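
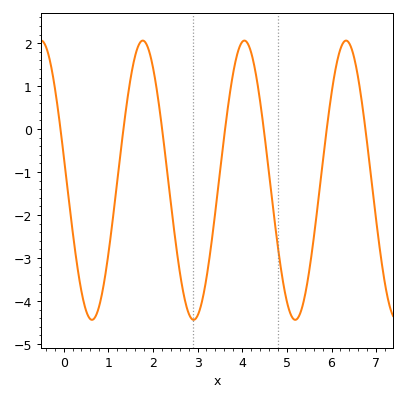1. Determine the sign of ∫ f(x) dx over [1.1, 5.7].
negative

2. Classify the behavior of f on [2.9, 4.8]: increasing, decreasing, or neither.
neither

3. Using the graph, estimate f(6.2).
1.87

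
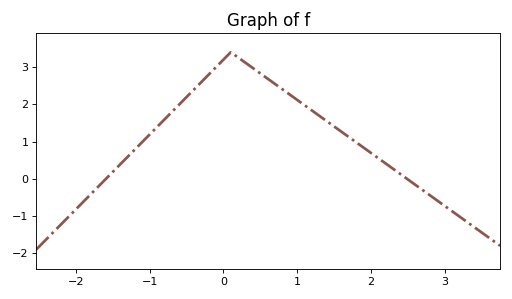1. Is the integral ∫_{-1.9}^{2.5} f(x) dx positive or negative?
positive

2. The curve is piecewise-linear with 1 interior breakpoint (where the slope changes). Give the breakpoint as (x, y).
(0.1, 3.4)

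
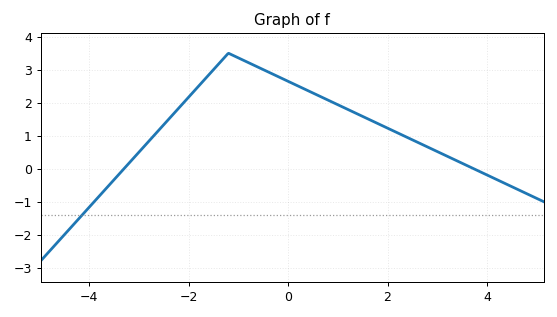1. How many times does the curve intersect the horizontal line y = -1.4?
1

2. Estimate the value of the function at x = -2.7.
0.996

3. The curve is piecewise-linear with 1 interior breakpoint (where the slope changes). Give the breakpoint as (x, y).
(-1.2, 3.5)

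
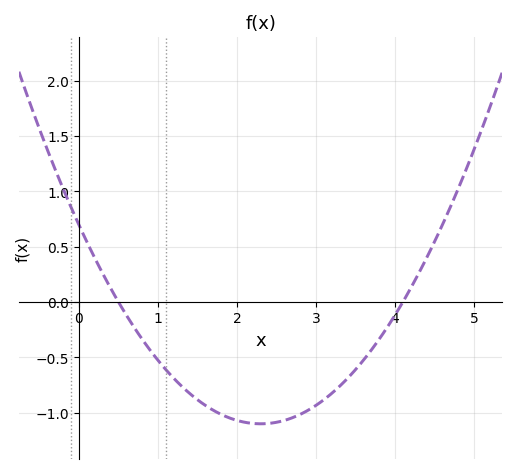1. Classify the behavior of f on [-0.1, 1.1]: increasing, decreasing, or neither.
decreasing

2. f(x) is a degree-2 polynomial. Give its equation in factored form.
y = 0.34(x - 0.5)(x - 4.1)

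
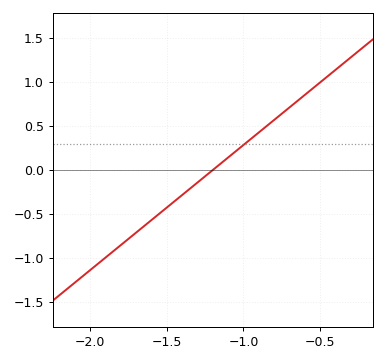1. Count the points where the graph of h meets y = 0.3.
1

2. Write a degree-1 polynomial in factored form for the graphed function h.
y = 1.43(x + 1.2)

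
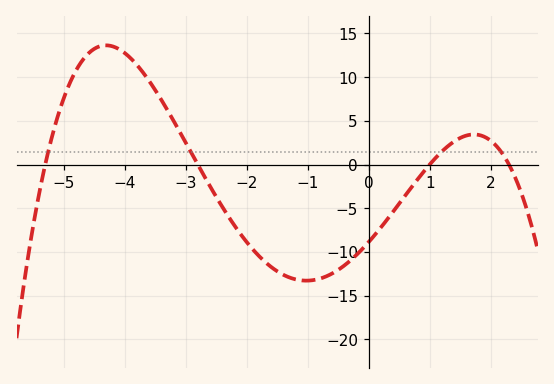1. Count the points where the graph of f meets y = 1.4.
4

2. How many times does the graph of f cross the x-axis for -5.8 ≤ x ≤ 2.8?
4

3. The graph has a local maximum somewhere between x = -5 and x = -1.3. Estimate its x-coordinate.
-4.4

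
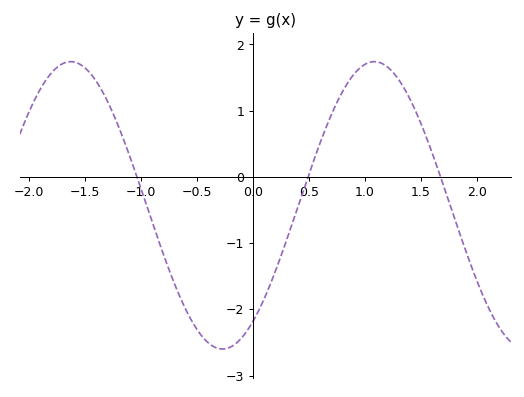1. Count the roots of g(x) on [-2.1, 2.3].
3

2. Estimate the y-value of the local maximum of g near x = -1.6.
1.7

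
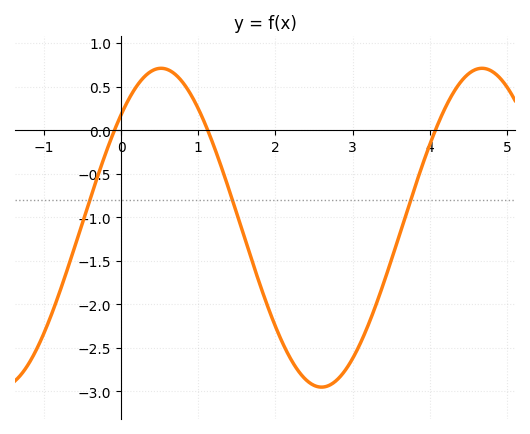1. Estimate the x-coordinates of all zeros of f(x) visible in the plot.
-0.087, 1.12, 4.07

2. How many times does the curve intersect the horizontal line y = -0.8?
3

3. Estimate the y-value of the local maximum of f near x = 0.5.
0.71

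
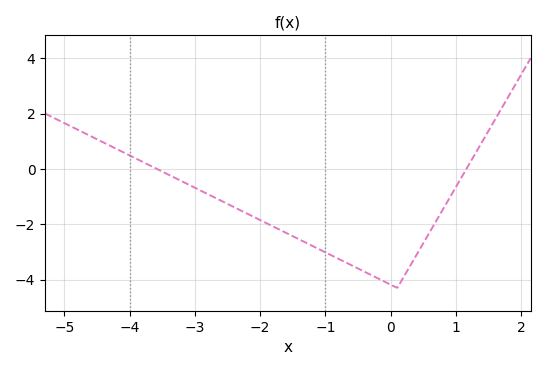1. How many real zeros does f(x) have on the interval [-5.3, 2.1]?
2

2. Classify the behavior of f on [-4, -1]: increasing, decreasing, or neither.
decreasing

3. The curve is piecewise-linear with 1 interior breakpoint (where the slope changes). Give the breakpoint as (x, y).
(0.1, -4.3)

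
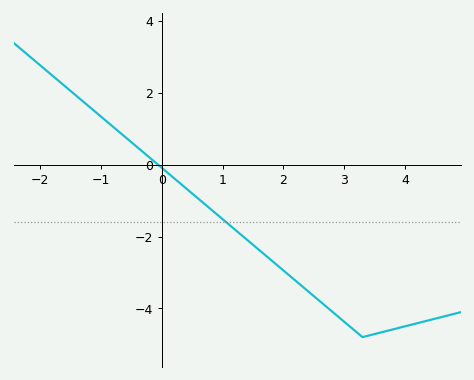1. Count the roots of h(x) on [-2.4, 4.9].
1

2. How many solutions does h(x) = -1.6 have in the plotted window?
1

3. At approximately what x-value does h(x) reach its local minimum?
3.3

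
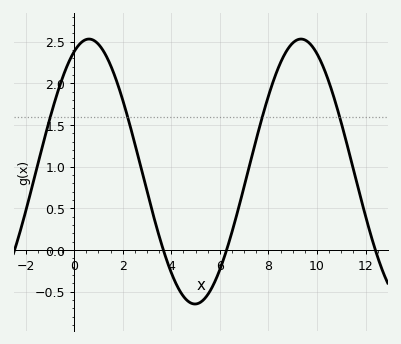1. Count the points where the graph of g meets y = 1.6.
4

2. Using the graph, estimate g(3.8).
-0.114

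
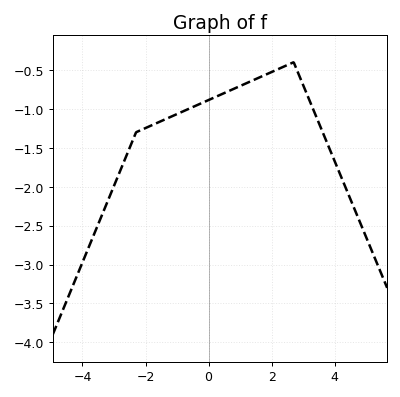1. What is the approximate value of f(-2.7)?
-1.69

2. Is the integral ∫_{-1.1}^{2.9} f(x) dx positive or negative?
negative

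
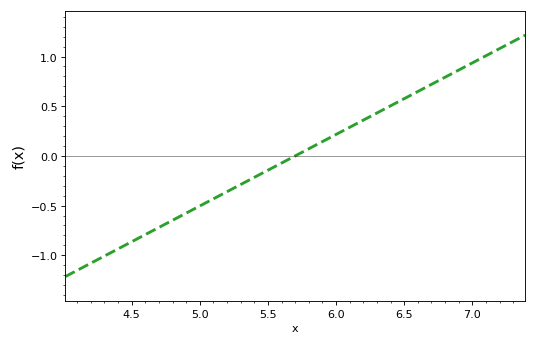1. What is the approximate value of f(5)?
-0.504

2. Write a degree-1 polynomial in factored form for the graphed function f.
y = 0.72(x - 5.7)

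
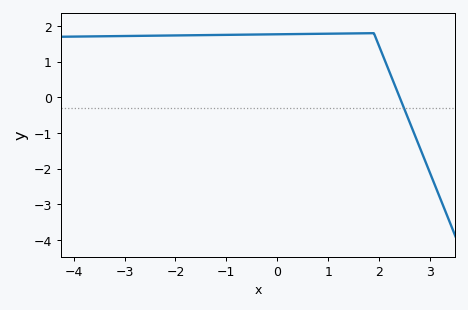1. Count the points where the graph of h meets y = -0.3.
1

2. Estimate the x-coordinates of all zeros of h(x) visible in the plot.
2.4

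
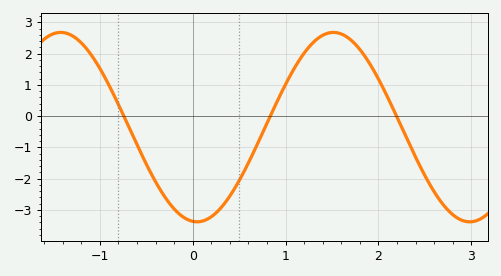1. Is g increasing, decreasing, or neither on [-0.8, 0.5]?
neither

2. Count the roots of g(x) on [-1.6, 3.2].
3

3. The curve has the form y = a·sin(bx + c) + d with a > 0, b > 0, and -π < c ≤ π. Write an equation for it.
y = 3.03sin(2.1x - 1.7) - 0.35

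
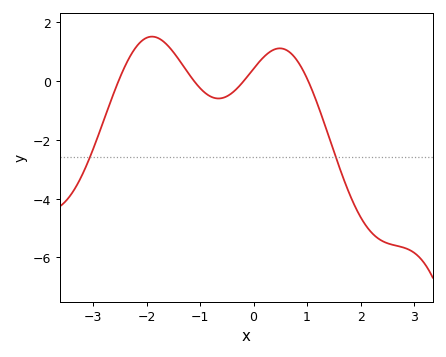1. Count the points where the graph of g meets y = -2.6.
2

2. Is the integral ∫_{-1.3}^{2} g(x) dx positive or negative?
negative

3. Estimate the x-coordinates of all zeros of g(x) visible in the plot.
-2.53, -1.11, -0.184, 1.02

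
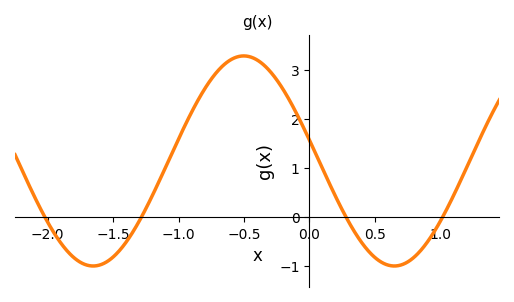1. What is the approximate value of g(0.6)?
-0.971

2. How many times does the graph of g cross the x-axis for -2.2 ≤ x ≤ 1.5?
4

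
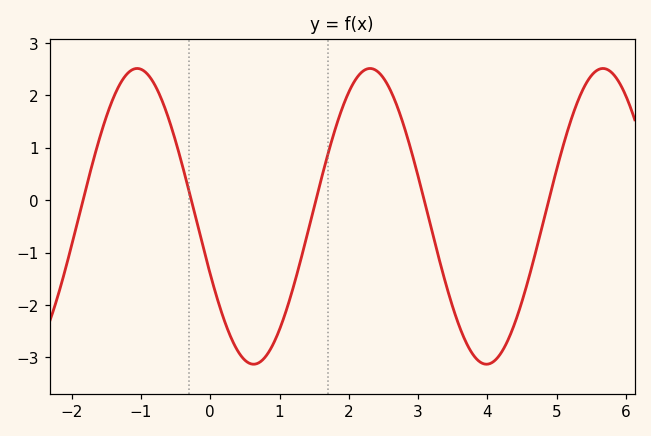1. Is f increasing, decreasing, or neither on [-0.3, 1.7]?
neither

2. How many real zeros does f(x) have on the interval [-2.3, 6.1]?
5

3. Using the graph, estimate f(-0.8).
2.2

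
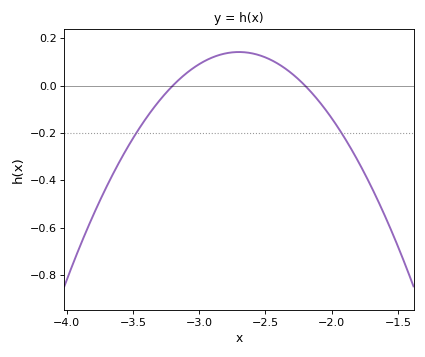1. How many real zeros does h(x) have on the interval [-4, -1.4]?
2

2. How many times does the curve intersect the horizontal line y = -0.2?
2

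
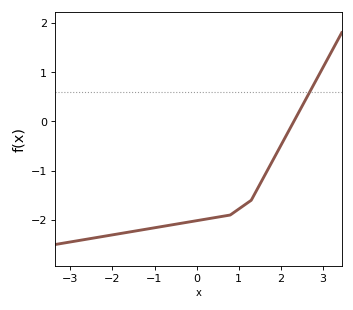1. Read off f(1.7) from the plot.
-0.968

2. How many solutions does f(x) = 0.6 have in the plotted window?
1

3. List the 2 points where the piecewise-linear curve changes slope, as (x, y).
(0.8, -1.9); (1.3, -1.6)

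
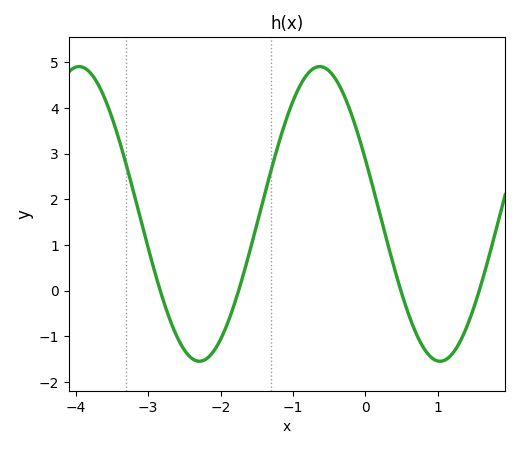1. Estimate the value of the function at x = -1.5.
1.44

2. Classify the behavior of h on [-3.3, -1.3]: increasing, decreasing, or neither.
neither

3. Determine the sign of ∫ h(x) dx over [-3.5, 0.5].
positive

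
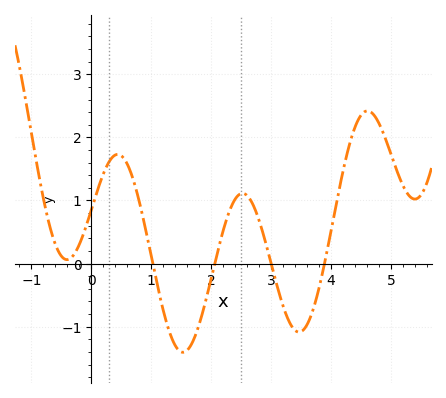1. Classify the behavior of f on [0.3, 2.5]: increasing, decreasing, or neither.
neither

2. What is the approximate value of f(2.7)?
0.9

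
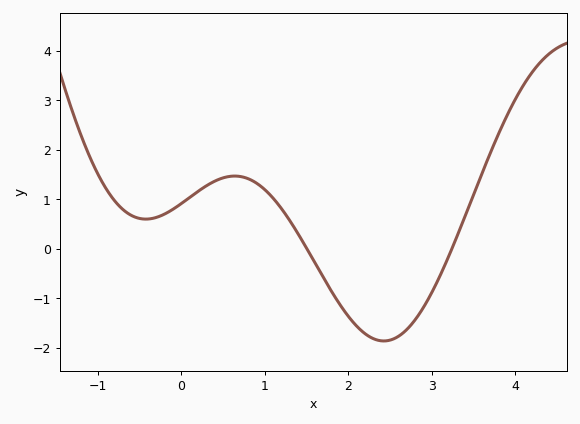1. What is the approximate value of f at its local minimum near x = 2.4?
-1.9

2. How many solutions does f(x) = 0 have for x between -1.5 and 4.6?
2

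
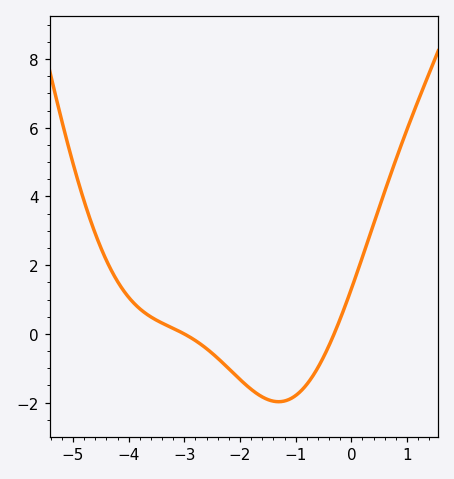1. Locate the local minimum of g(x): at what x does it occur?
-1.3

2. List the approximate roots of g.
-3, -0.3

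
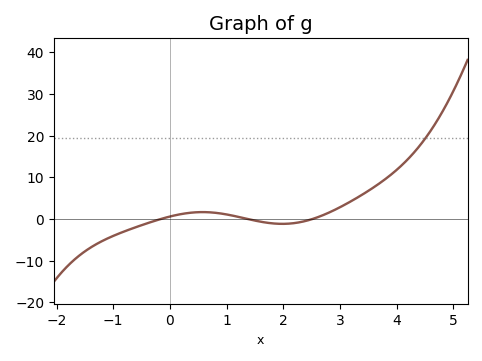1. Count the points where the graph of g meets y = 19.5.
1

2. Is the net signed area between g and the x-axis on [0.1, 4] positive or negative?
positive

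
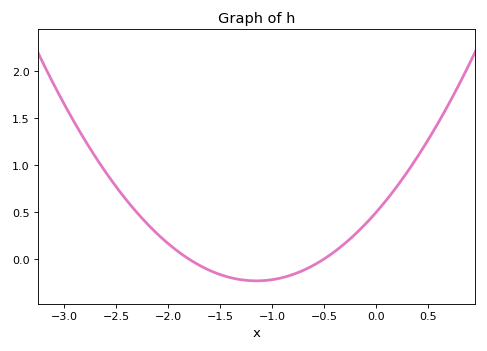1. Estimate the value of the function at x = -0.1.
0.35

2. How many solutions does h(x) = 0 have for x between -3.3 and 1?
2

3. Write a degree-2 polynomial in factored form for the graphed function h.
y = 0.55(x + 1.8)(x + 0.5)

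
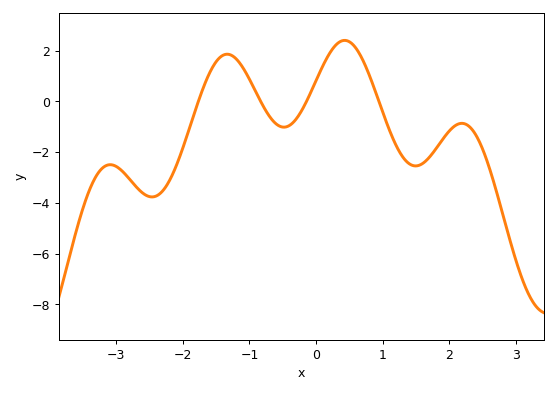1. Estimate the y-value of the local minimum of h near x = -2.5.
-3.8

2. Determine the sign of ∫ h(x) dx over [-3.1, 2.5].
negative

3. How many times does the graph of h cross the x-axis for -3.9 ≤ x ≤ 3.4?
4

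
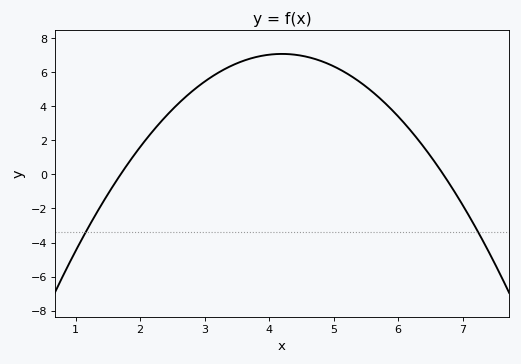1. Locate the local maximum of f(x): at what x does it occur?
4.2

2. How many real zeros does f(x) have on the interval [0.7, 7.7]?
2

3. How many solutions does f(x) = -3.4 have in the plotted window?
2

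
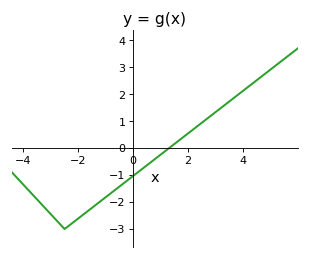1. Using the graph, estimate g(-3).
-2.5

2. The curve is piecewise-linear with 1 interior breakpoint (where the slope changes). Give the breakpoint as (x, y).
(-2.5, -3)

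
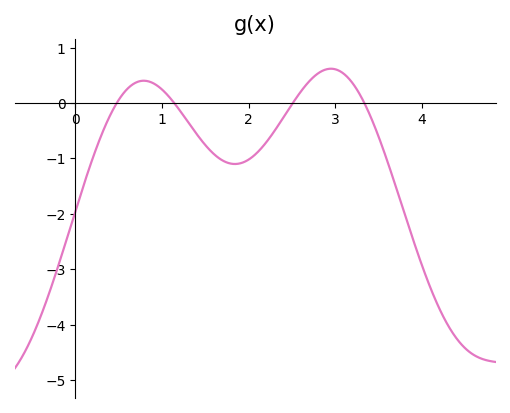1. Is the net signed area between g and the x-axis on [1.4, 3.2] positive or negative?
negative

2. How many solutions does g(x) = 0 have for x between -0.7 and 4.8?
4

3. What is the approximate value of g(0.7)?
0.372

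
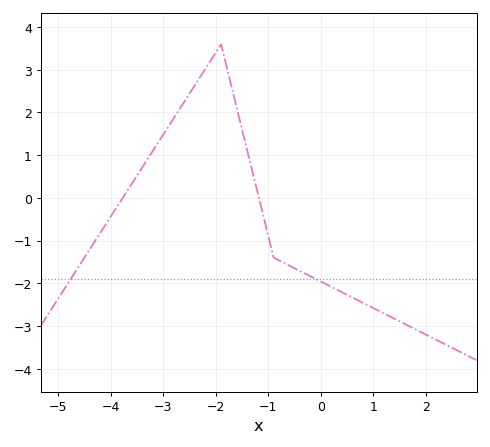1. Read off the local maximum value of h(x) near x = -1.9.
3.6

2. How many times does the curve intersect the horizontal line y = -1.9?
2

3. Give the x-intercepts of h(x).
-3.8, -1.2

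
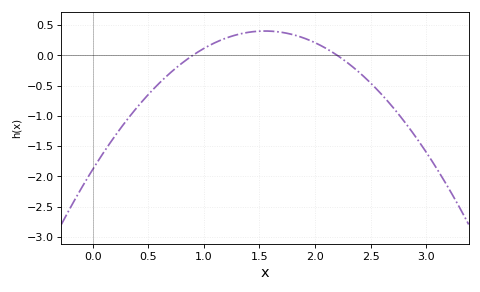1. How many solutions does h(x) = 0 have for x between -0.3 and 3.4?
2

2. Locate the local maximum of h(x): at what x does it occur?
1.55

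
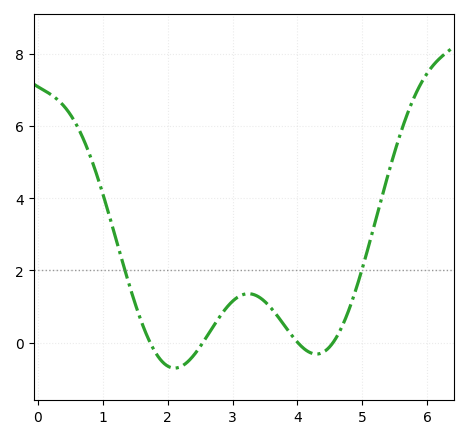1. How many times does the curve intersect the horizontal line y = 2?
2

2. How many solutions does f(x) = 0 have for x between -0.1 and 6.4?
4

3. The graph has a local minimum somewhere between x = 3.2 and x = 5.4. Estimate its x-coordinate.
4.3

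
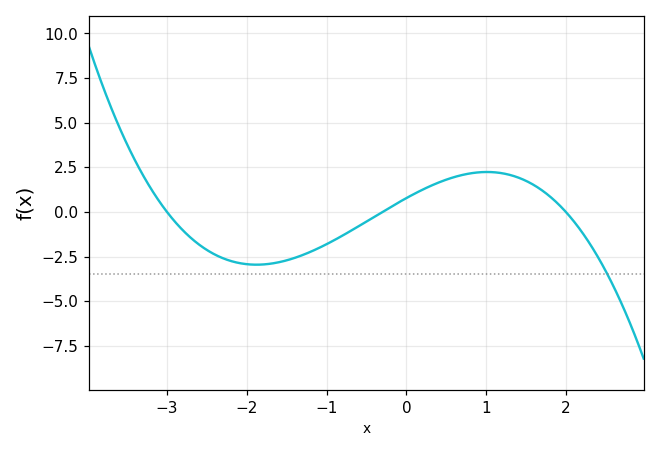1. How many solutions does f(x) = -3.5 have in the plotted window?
1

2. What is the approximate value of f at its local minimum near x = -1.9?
-2.95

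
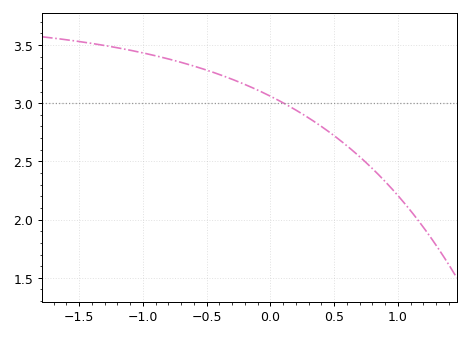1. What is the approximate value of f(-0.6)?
3.3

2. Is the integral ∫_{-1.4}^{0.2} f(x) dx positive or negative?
positive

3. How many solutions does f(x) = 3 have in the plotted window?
1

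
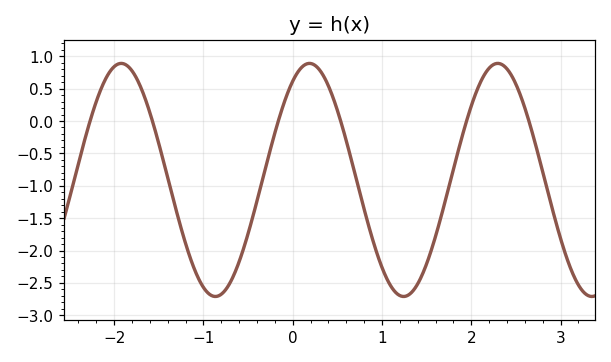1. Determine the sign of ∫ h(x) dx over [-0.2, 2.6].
negative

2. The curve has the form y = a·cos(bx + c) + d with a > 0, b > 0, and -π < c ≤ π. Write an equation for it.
y = 1.8cos(2.98x - 0.562) - 0.91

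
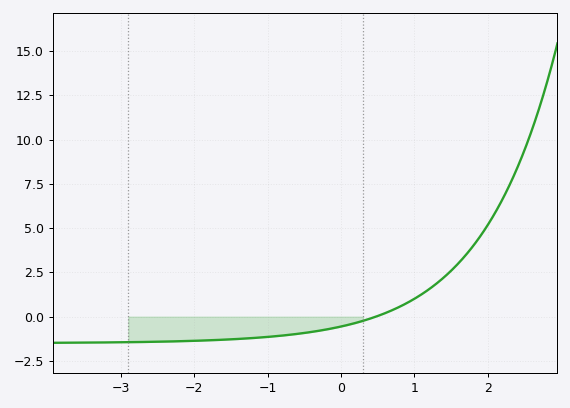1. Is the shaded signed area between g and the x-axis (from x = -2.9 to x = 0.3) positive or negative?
negative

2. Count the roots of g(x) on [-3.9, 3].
1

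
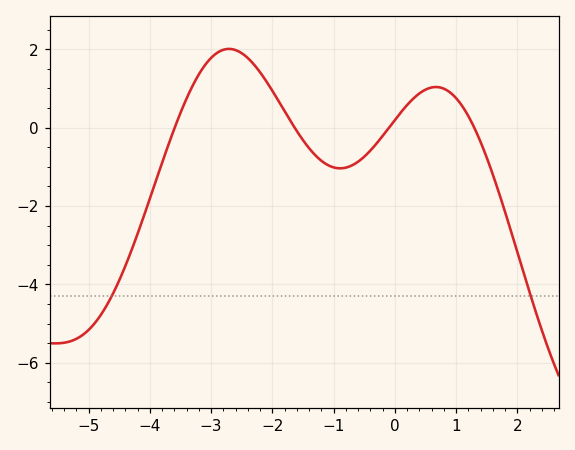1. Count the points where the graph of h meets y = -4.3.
2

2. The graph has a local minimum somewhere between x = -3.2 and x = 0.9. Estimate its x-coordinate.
-0.892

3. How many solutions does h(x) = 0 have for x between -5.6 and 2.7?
4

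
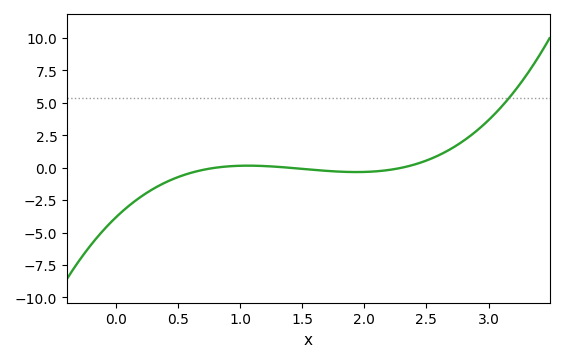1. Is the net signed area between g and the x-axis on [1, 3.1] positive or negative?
positive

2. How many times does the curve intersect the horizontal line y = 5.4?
1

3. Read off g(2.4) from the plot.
0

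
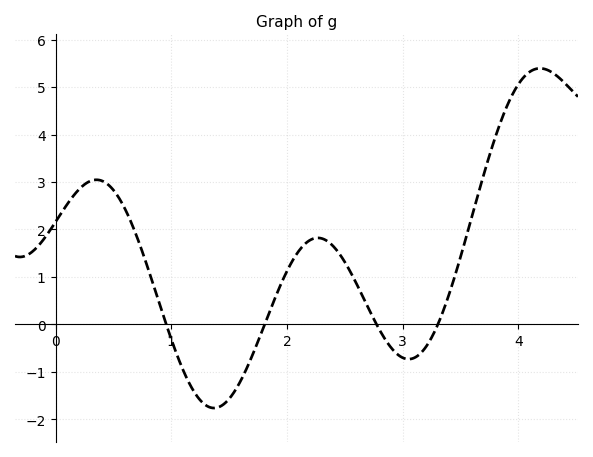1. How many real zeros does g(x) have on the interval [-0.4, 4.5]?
4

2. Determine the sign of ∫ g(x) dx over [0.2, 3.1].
positive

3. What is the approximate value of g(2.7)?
0.362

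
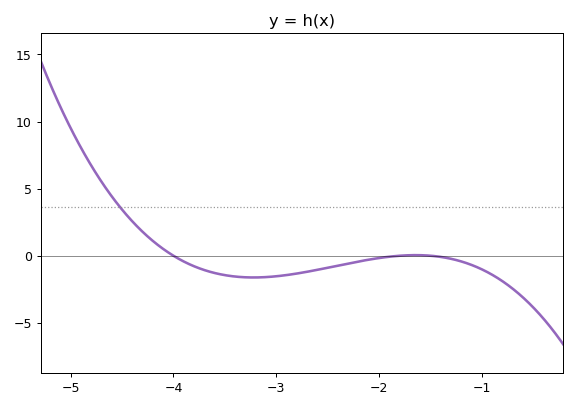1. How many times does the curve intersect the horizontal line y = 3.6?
1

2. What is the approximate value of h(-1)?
-1.02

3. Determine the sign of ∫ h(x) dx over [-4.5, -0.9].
negative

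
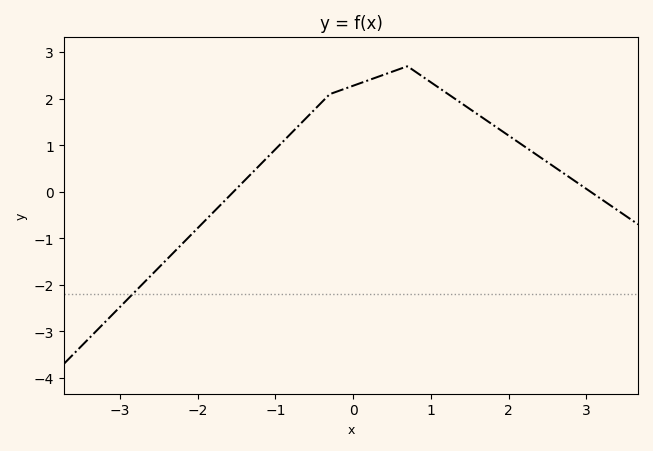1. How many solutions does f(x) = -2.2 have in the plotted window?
1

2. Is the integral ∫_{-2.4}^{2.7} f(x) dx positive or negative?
positive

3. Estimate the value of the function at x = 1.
2.36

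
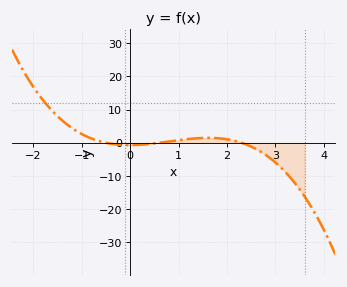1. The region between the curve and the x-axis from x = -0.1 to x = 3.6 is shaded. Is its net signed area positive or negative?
negative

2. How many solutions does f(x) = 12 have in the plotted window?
1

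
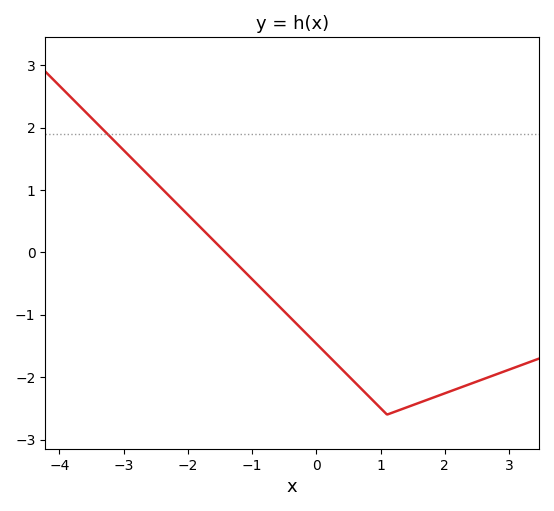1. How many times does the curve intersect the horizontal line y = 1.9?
1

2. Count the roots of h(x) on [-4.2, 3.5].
1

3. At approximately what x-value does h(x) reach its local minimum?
1.2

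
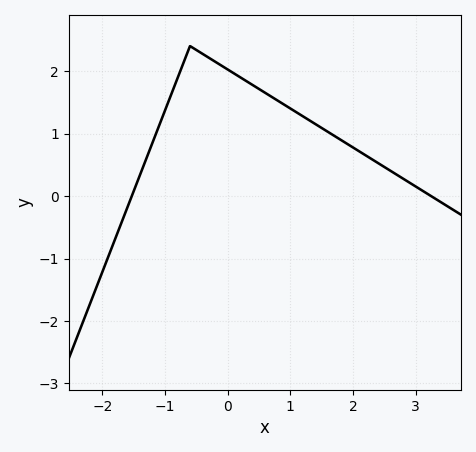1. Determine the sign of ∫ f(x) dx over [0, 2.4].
positive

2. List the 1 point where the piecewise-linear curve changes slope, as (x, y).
(-0.6, 2.4)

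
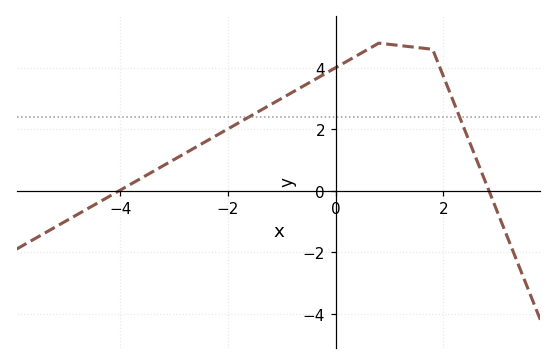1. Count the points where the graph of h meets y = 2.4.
2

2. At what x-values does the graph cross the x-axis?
-4.02, 2.85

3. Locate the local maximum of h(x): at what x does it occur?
0.804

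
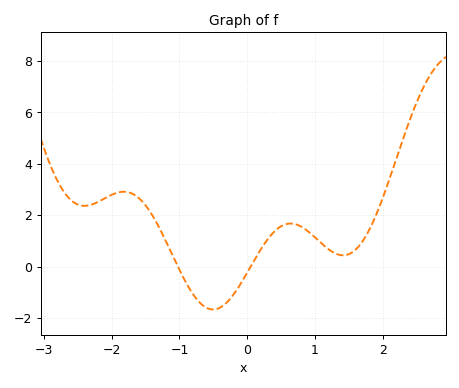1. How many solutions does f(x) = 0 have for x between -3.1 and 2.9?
2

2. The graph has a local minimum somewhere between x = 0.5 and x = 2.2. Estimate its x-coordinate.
1.4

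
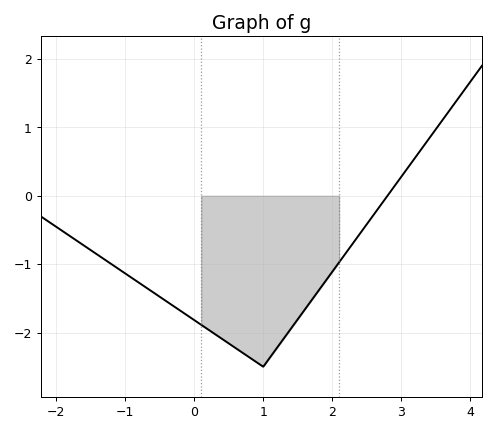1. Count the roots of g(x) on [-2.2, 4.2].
1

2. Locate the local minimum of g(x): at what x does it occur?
1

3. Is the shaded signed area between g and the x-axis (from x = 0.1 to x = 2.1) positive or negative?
negative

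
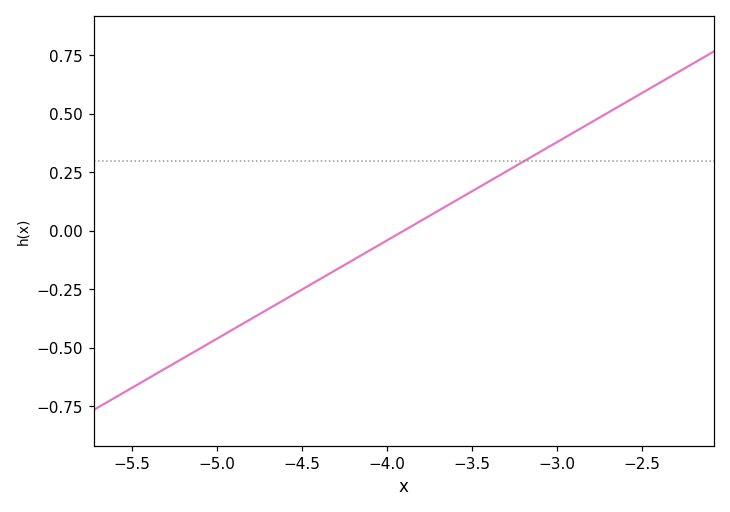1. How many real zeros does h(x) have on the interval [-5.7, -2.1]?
1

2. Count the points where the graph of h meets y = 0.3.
1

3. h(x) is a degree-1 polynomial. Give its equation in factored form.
y = 0.42(x + 3.9)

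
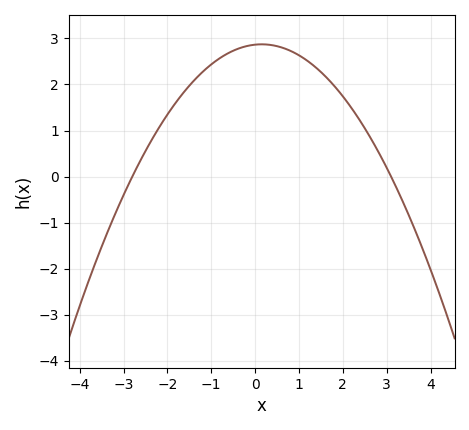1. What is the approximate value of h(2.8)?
0.6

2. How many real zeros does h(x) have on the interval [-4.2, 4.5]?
2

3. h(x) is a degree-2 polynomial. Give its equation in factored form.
y = -0.33(x + 2.8)(x - 3.1)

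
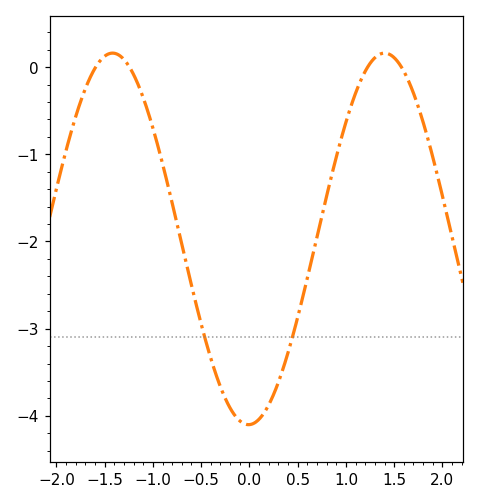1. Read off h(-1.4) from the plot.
0.158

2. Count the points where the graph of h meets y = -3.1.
2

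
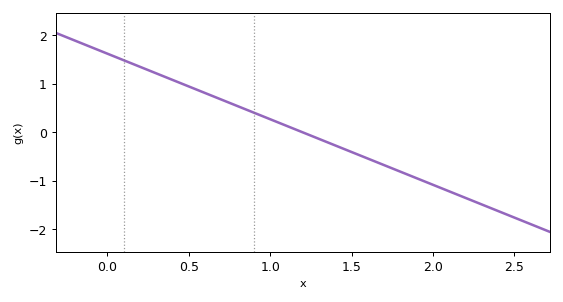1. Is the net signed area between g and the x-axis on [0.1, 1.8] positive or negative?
positive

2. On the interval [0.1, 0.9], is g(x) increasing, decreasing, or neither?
decreasing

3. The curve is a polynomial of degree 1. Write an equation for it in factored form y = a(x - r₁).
y = -1.35(x - 1.2)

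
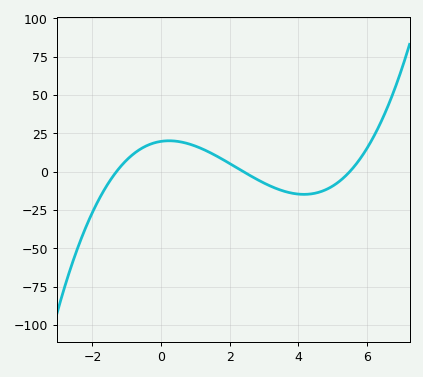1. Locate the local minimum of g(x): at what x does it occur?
4.17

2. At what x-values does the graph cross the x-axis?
-1.3, 2.4, 5.5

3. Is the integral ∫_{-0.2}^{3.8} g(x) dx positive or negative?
positive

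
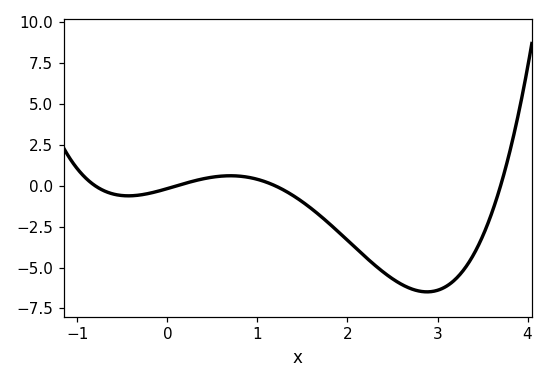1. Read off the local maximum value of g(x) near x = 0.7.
0.6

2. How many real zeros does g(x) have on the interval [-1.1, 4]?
4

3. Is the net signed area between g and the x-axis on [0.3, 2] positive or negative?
negative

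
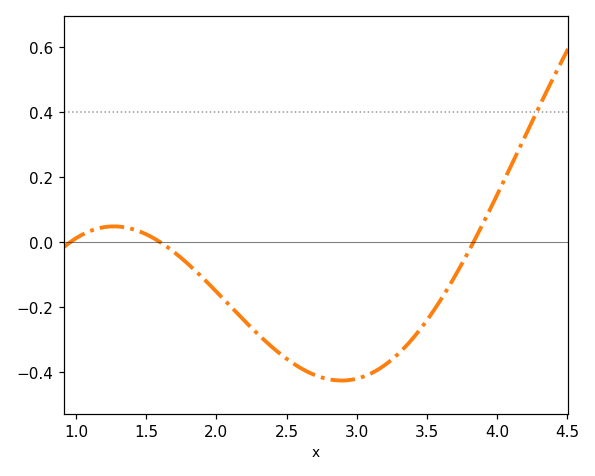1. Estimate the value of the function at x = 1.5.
0.02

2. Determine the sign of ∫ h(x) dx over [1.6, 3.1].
negative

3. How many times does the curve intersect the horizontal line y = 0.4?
1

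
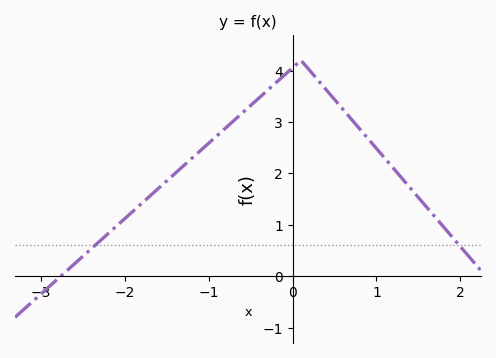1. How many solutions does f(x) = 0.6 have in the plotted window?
2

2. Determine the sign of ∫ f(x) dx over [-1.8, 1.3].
positive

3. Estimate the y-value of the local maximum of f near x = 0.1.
4.2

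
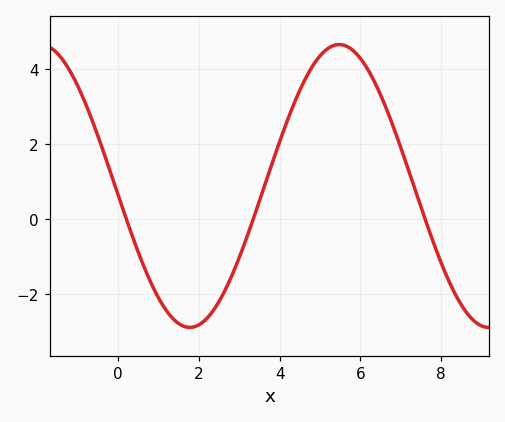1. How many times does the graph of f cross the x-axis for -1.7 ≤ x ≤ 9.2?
3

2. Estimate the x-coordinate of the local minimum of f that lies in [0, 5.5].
1.8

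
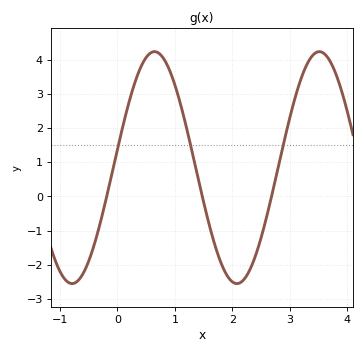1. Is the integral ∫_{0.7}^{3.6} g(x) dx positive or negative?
positive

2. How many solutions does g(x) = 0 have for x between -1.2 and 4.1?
3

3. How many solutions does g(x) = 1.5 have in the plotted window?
3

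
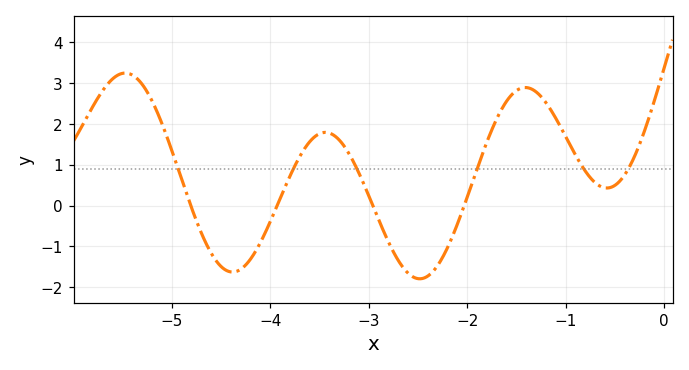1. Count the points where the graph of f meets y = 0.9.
6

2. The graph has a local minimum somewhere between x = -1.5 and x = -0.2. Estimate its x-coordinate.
-0.581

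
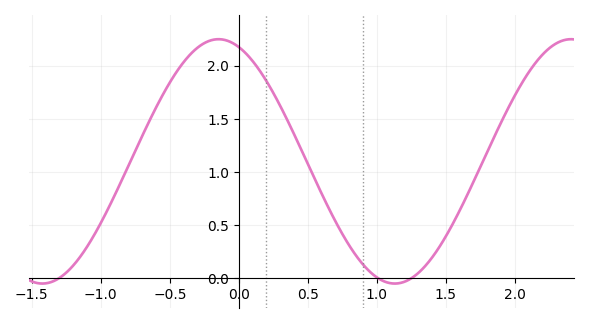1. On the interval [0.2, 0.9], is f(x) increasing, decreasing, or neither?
decreasing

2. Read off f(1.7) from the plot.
0.906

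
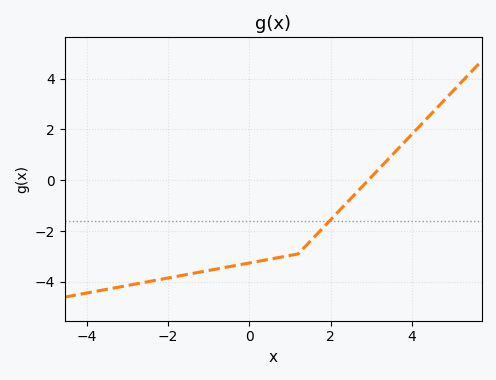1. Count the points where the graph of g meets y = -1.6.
1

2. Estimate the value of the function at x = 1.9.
-1.72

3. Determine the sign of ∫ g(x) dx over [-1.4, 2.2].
negative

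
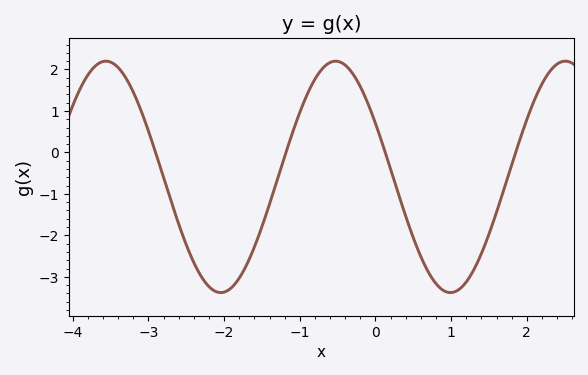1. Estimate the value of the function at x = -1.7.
-2.7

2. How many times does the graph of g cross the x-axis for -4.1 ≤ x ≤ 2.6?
4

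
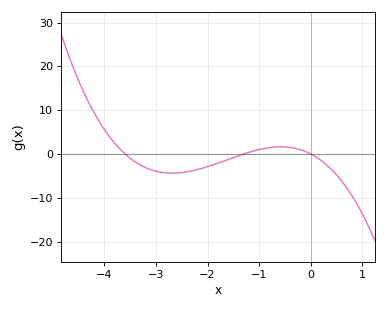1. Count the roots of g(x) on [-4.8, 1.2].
3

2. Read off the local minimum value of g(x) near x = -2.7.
-4.39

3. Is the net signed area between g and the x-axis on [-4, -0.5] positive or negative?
negative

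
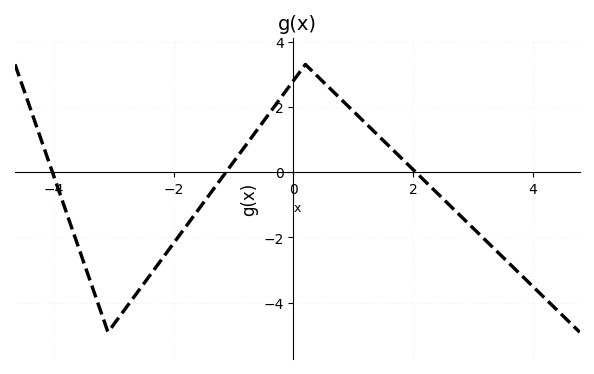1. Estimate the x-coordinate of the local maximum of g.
0.2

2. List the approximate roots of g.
-4, -1.2, 2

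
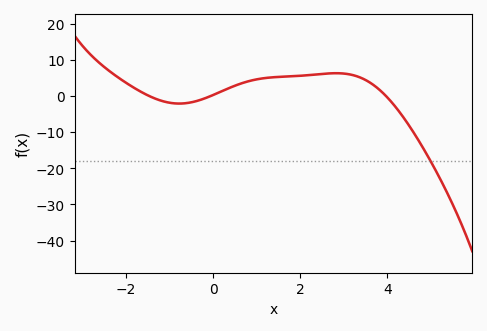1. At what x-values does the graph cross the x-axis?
-1.47, -0.054, 3.97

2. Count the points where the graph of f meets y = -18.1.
1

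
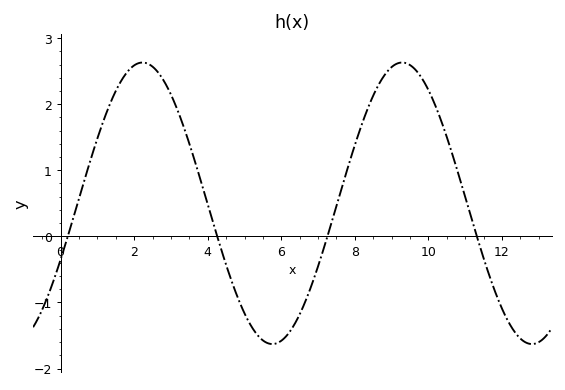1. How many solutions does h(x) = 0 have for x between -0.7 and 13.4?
4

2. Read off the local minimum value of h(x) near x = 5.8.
-1.6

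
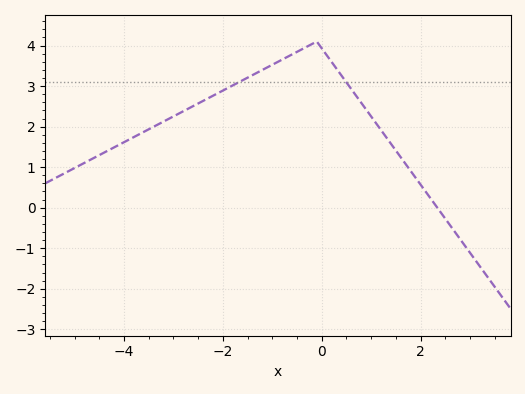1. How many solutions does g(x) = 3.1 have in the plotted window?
2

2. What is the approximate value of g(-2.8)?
2.4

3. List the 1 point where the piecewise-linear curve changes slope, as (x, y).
(-0.1, 4.1)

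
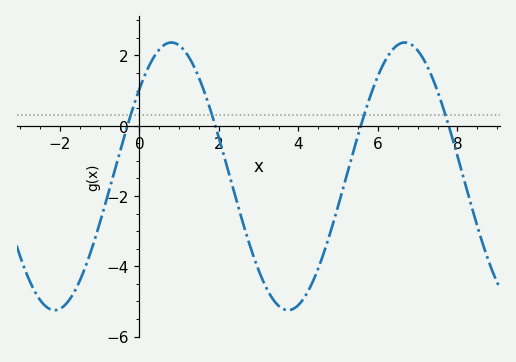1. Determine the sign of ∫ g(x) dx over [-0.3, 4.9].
negative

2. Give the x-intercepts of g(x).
-0.4, 2, 5.6, 7.8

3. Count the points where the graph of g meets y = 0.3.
4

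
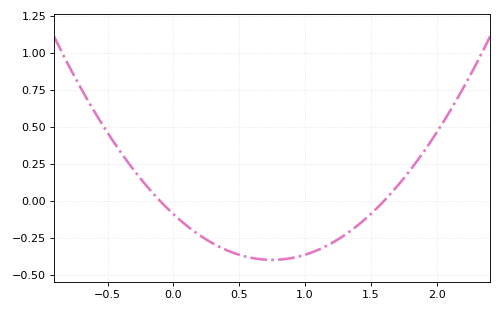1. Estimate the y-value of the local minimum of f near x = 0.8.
-0.397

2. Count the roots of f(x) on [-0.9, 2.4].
2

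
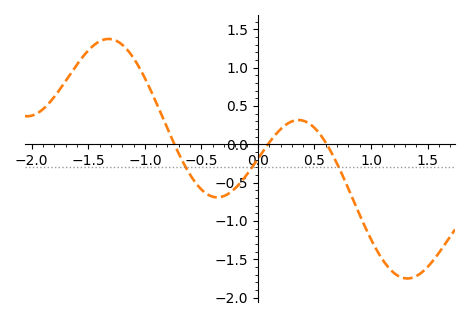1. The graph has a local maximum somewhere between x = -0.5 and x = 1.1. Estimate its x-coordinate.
0.4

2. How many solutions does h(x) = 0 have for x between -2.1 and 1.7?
3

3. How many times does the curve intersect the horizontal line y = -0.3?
3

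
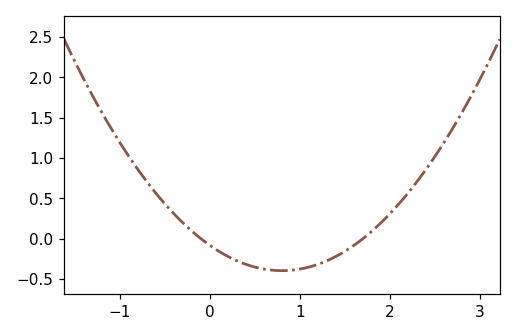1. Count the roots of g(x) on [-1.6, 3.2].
2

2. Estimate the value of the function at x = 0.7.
-0.4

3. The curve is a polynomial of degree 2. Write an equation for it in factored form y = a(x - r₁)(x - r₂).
y = 0.49(x + 0.1)(x - 1.7)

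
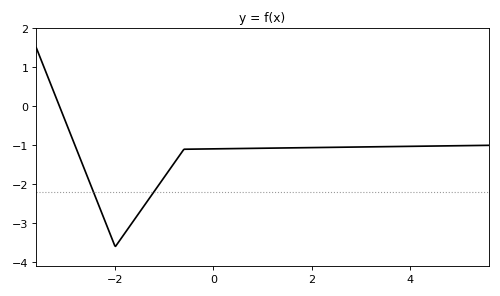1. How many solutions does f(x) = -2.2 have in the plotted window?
2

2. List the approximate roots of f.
-3.2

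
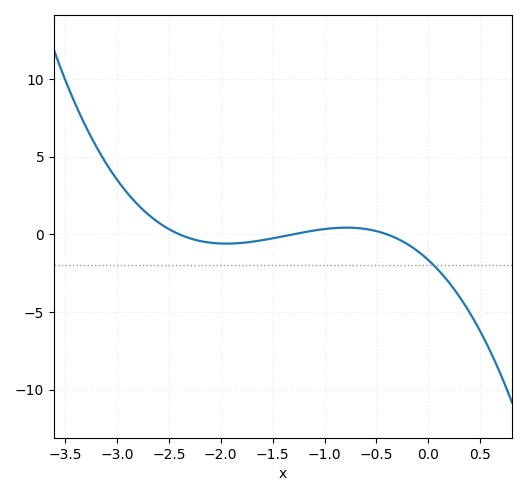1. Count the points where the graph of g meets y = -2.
1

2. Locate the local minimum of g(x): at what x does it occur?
-1.9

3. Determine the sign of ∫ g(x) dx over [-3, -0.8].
positive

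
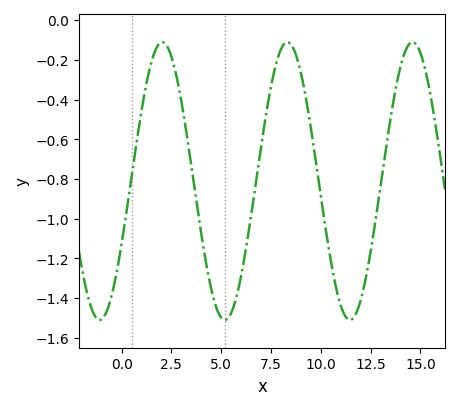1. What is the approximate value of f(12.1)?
-1.38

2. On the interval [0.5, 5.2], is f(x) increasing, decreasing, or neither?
neither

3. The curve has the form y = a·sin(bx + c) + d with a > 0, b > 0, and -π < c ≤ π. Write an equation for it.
y = 0.7sin(1x - 0.47) - 0.81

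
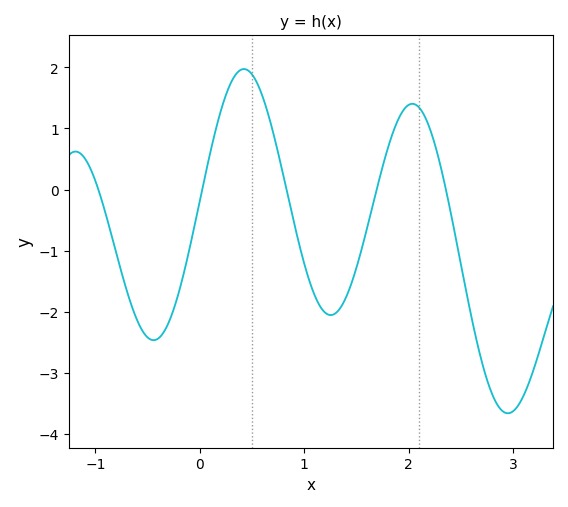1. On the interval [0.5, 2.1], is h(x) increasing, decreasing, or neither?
neither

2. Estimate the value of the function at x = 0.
-0.2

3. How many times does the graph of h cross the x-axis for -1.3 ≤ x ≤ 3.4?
5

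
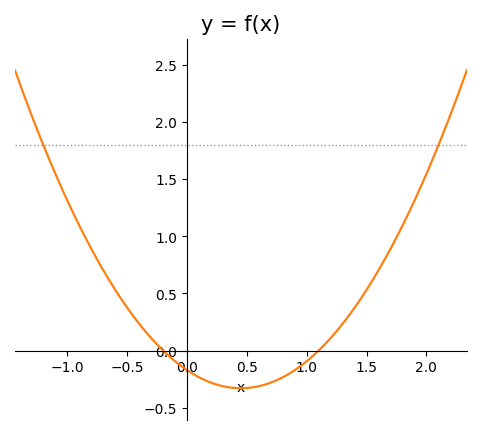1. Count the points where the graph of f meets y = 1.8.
2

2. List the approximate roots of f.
-0.2, 1.1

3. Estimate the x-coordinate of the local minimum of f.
0.4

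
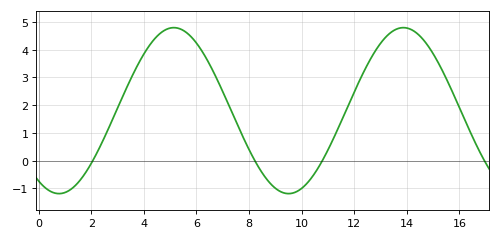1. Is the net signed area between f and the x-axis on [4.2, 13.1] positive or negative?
positive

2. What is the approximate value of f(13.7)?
4.8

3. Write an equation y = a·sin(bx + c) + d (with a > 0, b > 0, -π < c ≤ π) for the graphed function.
y = 2.99sin(0.72x - 2.1) + 1.8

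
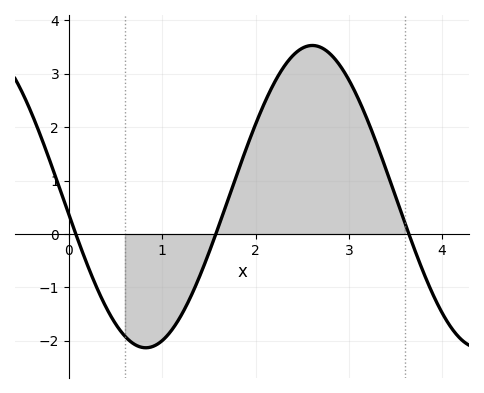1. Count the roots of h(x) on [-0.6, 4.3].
3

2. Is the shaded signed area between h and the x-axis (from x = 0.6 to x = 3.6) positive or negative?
positive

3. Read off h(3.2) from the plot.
2.1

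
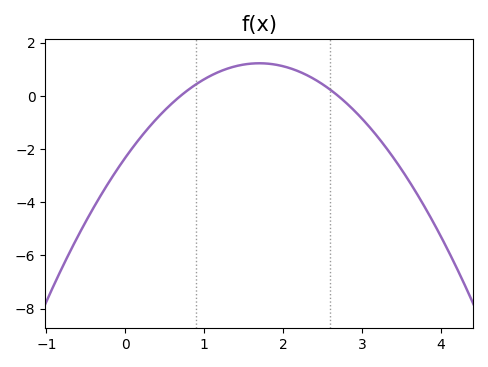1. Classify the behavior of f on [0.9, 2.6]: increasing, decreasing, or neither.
neither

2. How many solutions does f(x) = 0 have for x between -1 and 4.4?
2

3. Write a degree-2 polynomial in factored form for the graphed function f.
y = -1.23(x - 0.7)(x - 2.7)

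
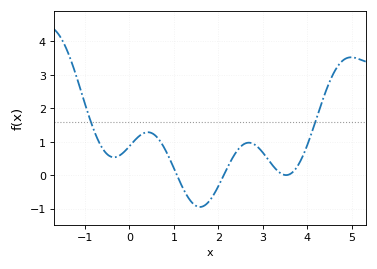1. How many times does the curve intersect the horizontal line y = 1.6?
2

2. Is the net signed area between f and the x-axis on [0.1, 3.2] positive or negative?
positive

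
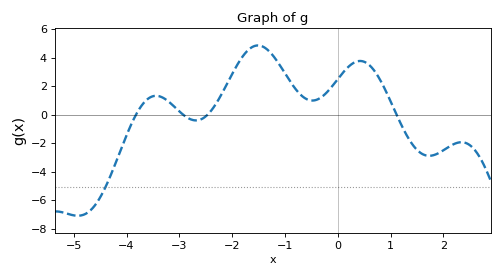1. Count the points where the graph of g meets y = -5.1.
1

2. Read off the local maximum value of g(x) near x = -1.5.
4.85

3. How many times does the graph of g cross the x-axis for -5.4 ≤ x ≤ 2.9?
4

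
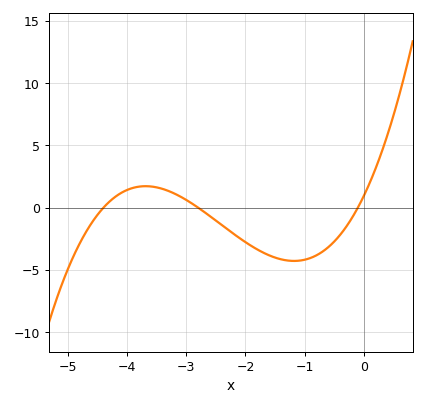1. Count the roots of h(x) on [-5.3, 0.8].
3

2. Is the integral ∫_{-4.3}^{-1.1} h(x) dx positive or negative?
negative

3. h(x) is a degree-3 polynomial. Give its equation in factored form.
y = 0.76(x + 4.4)(x + 2.8)(x + 0.1)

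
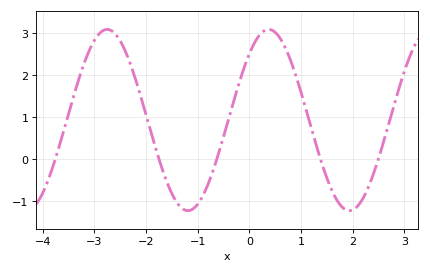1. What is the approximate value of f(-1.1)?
-1.2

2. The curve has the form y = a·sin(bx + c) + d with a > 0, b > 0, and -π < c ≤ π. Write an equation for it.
y = 2.16sin(2.01x + 0.82) + 0.93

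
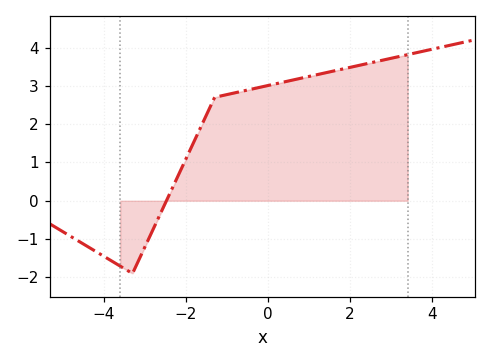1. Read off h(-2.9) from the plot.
-1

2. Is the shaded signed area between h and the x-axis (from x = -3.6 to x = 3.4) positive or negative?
positive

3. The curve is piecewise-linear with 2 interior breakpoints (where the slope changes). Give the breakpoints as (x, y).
(-3.3, -1.9); (-1.3, 2.7)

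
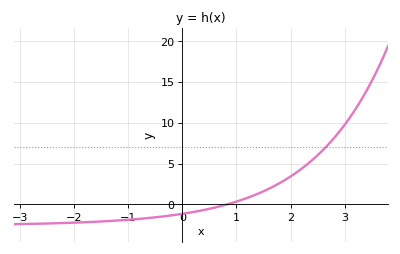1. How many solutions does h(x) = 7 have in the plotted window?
1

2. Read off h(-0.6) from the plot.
-1.5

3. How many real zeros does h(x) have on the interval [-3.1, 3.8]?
1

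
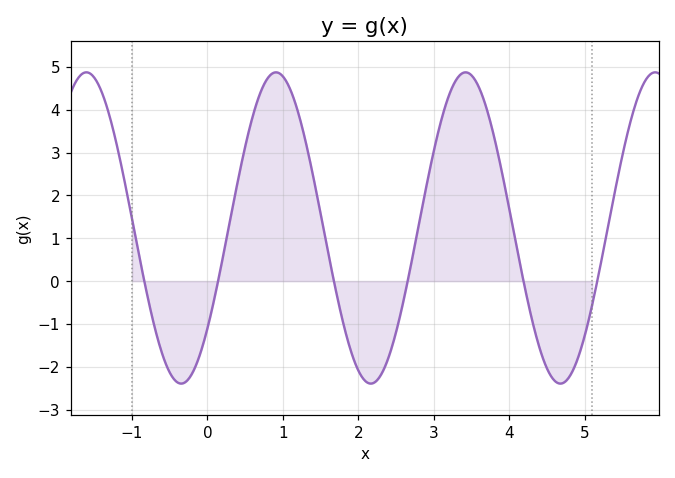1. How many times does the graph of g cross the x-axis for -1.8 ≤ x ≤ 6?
6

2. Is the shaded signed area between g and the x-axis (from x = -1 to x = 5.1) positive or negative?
positive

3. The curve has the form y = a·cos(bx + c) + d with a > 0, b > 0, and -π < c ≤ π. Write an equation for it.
y = 3.63cos(2.5x - 2.27) + 1.24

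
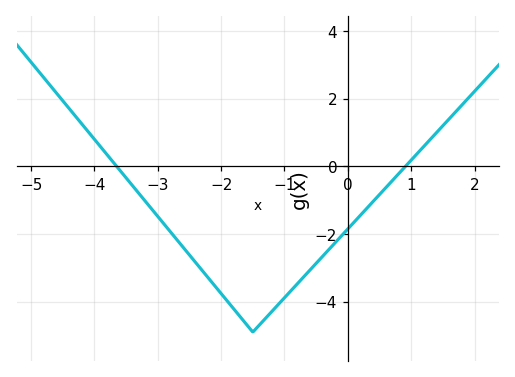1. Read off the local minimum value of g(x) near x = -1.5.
-4.9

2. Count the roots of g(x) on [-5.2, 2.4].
2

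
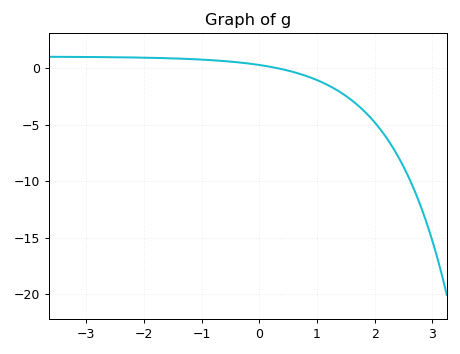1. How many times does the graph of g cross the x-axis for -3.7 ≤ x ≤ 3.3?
1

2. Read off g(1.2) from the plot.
-1.5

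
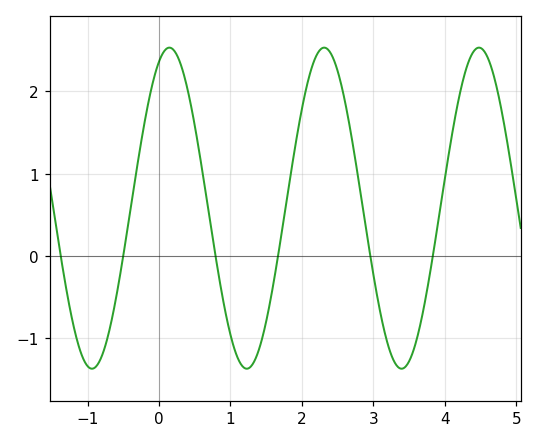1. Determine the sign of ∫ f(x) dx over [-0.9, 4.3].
positive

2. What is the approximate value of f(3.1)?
-0.7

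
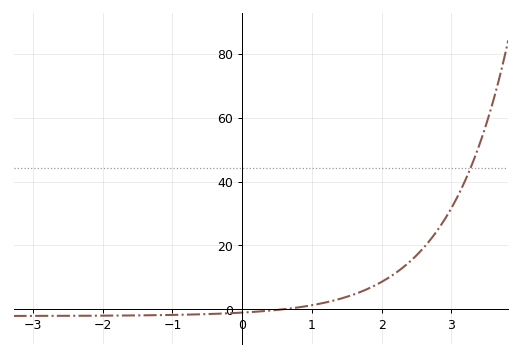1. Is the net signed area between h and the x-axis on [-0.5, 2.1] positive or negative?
positive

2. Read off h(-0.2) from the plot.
-2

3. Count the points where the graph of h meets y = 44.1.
1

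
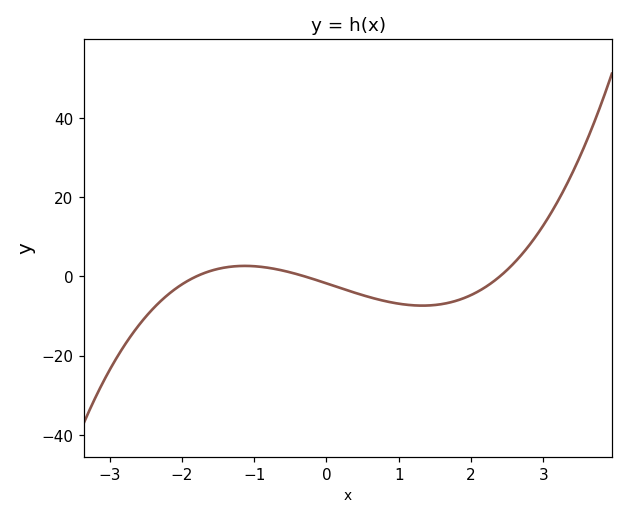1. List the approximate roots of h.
-1.8, -0.3, 2.4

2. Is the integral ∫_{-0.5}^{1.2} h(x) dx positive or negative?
negative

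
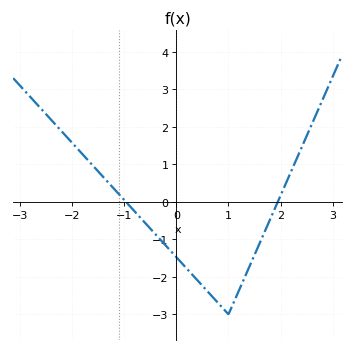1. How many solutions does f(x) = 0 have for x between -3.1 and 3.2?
2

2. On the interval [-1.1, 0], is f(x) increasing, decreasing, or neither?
decreasing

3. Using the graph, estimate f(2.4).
1.44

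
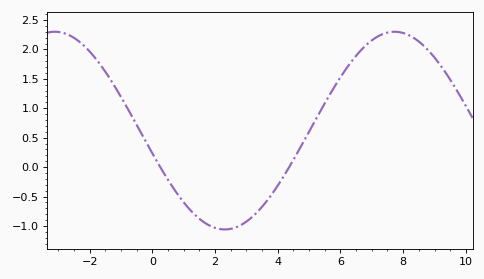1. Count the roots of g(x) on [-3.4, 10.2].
2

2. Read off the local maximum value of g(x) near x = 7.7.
2.3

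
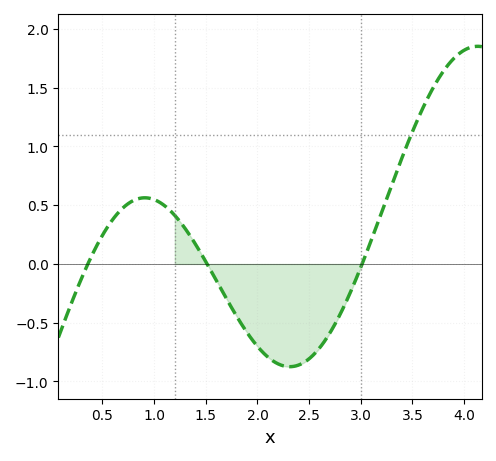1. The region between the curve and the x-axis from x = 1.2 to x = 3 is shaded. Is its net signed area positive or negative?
negative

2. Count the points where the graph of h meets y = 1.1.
1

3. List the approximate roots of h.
0.359, 1.51, 3.01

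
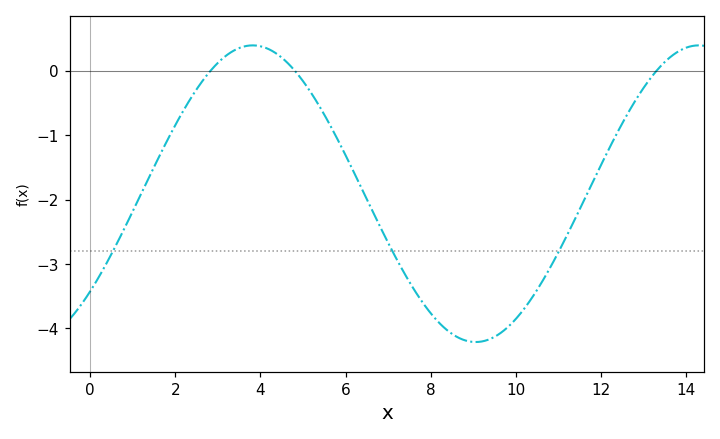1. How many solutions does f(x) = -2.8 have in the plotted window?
3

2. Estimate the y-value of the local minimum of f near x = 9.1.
-4.21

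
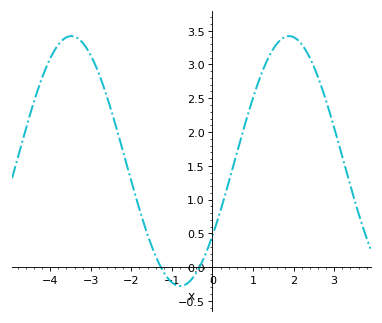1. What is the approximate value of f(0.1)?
0.65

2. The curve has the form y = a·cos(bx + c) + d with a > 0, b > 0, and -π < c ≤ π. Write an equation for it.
y = 1.85cos(1.2x - 2.2) + 1.57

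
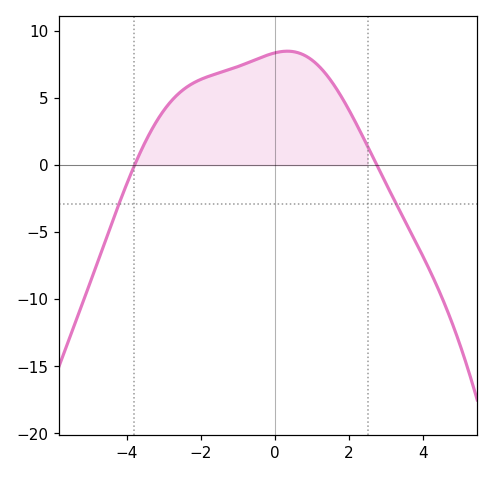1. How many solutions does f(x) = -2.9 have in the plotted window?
2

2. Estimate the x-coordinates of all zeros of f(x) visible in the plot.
-3.79, 2.75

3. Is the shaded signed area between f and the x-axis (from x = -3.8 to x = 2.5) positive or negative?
positive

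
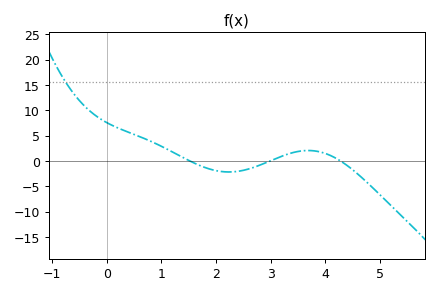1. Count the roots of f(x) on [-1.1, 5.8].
3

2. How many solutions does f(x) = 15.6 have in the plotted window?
1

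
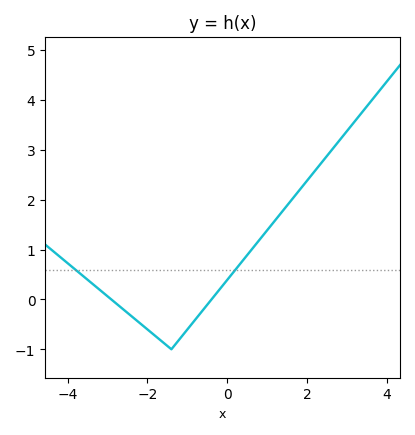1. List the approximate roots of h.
-3, -0.4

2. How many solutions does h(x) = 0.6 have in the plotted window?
2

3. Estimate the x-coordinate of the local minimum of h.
-1.4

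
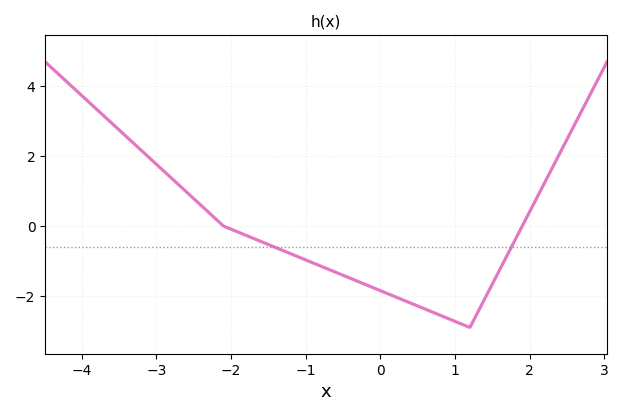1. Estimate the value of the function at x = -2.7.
1.2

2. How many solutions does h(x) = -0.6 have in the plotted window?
2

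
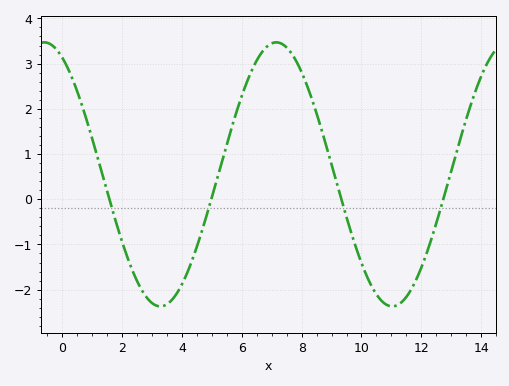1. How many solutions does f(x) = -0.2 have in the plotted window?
4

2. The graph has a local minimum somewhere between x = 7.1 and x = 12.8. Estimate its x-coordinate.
11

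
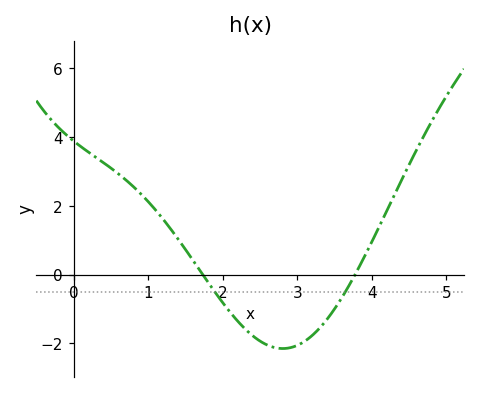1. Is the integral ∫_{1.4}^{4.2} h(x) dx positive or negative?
negative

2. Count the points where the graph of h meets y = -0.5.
2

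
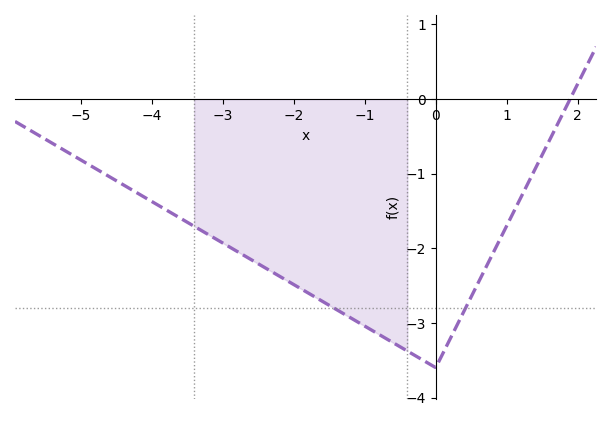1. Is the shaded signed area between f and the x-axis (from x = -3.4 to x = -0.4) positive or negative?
negative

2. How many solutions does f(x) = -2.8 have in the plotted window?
2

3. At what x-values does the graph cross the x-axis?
1.89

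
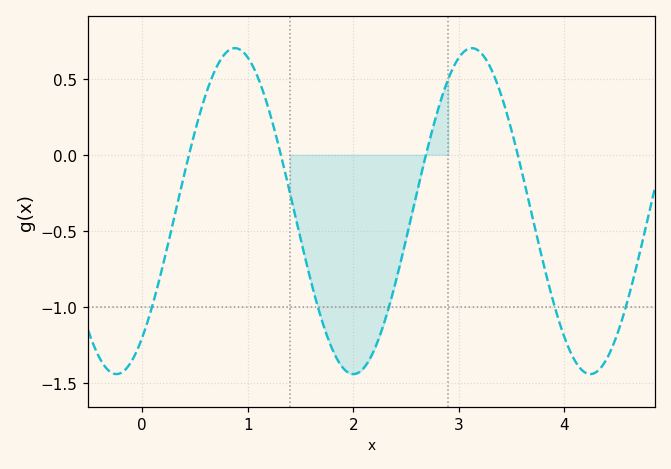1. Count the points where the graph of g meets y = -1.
5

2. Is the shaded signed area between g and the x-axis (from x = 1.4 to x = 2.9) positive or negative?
negative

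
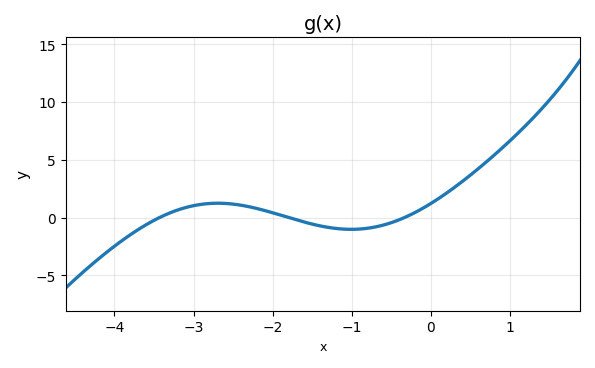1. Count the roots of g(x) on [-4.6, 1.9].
3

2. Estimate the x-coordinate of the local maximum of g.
-2.7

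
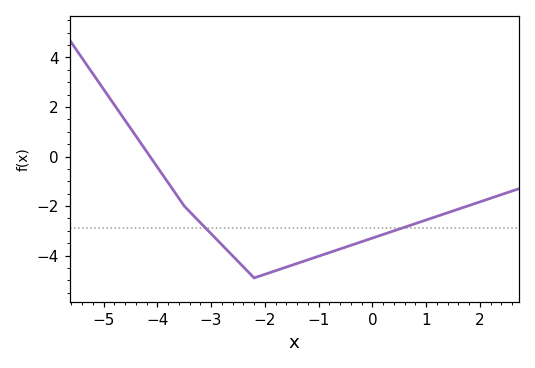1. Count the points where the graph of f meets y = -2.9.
2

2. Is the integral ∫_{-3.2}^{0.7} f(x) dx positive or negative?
negative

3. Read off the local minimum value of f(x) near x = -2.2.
-4.8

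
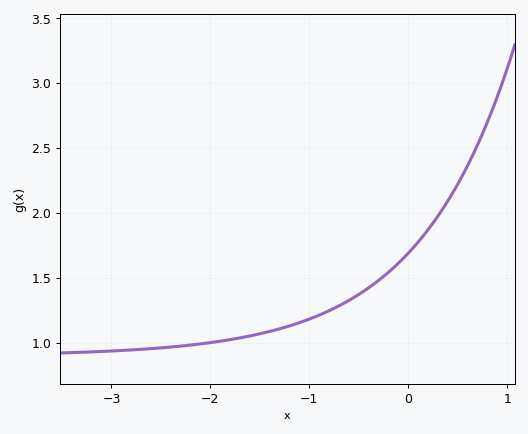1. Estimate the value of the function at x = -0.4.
1.4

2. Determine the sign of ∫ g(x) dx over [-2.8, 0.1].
positive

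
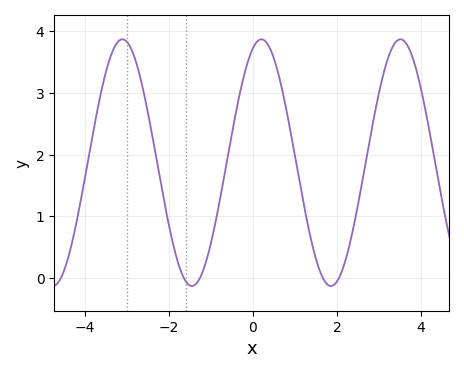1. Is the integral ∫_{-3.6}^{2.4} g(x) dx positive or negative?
positive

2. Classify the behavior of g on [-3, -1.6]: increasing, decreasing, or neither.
decreasing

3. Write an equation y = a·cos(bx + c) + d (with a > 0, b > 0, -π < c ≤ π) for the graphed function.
y = 2cos(1.9x - 0.38) + 1.87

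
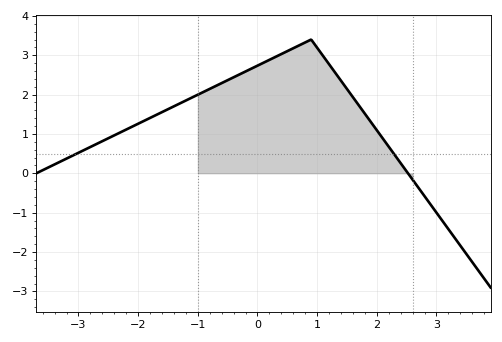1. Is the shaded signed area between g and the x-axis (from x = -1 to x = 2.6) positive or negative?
positive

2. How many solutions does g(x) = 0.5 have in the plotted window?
2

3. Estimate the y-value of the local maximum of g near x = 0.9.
3.4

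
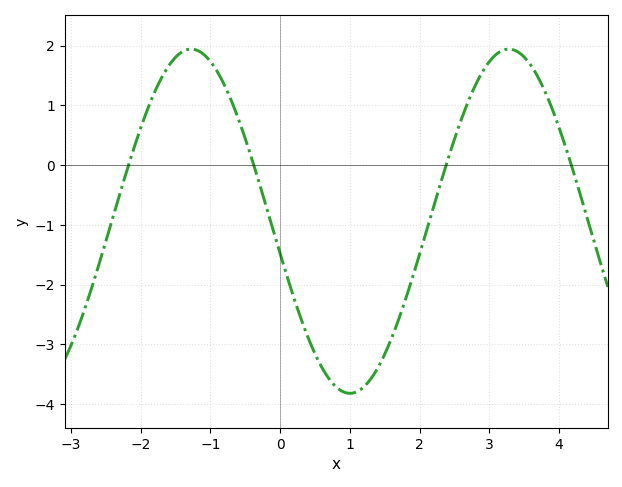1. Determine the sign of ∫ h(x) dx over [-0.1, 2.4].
negative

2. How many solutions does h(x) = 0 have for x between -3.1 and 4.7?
4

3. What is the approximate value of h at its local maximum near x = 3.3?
1.9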